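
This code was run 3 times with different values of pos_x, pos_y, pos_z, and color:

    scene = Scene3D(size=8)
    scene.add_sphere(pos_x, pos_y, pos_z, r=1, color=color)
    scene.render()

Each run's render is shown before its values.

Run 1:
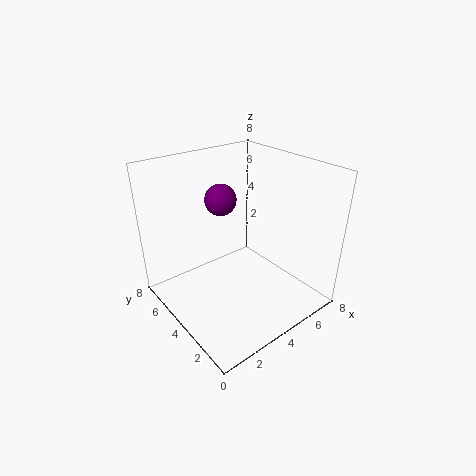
pos_x = 5
pos_y = 7
pos_z = 5
color = 'purple'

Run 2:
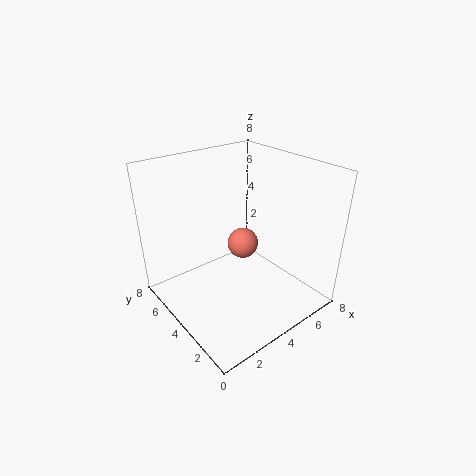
pos_x = 6
pos_y = 6
pos_z = 2
color = 'salmon'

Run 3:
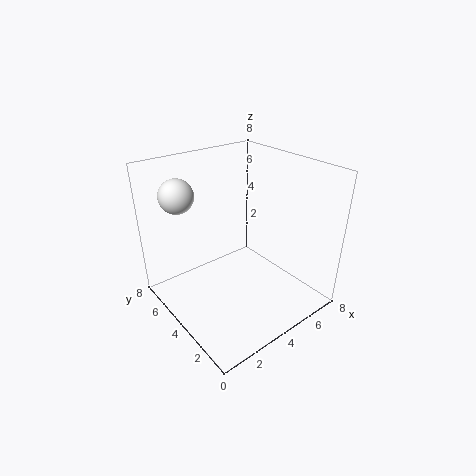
pos_x = 2
pos_y = 7
pos_z = 6
color = 'white'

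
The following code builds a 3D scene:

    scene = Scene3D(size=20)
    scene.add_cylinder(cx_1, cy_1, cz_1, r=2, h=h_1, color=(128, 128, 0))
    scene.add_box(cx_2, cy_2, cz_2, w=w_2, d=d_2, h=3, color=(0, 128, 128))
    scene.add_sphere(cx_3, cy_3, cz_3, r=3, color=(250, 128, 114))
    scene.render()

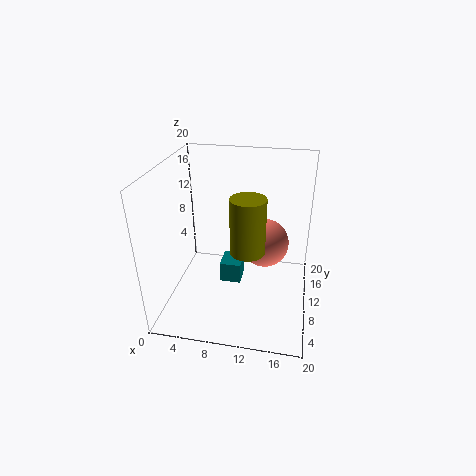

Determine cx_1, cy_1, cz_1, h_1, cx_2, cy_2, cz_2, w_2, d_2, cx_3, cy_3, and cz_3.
cx_1 = 12.5, cy_1 = 3, cz_1 = 12.5, h_1 = 6.5, cx_2 = 7.5, cy_2 = 9, cz_2 = 3, w_2 = 3, d_2 = 3.5, cx_3 = 14, cy_3 = 7, cz_3 = 11.5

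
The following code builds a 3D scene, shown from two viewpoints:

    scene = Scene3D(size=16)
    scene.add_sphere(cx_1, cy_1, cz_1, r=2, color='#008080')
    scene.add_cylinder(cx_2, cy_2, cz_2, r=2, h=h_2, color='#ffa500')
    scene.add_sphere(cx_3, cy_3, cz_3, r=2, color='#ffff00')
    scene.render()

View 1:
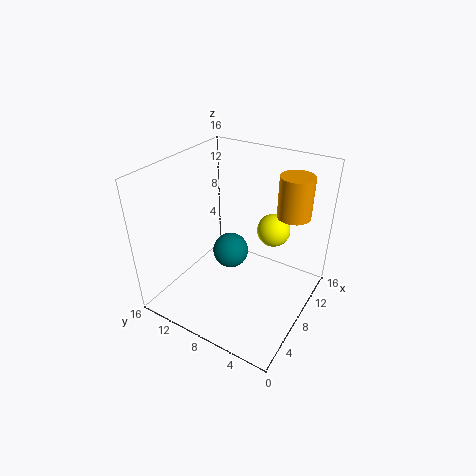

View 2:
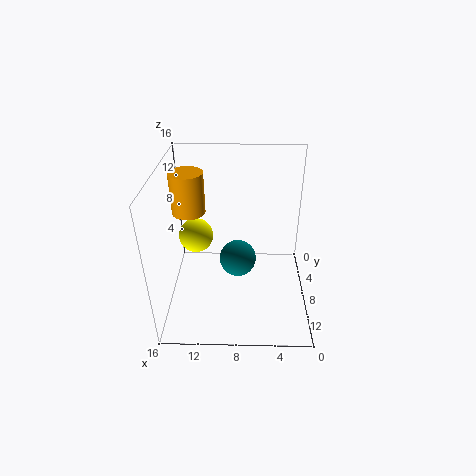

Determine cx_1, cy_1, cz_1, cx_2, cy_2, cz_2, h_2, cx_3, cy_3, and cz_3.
cx_1 = 8; cy_1 = 9; cz_1 = 6; cx_2 = 14; cy_2 = 4; cz_2 = 9; h_2 = 5; cx_3 = 13; cy_3 = 6; cz_3 = 7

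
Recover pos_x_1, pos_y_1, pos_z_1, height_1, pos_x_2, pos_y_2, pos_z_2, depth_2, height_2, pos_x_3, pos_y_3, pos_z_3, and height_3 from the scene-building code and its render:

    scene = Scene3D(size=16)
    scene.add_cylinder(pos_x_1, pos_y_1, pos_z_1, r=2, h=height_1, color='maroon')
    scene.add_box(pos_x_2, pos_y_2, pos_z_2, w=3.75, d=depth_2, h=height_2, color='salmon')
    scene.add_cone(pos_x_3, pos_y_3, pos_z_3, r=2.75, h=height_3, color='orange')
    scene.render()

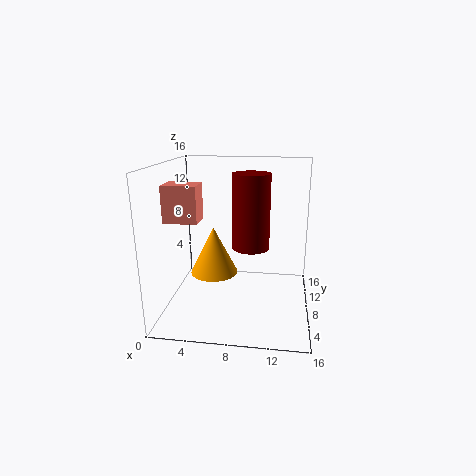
pos_x_1 = 9.5; pos_y_1 = 7.25; pos_z_1 = 7.25; height_1 = 8; pos_x_2 = 0.25; pos_y_2 = 5.75; pos_z_2 = 10; depth_2 = 2.75; height_2 = 4; pos_x_3 = 5; pos_y_3 = 9; pos_z_3 = 3.25; height_3 = 5.5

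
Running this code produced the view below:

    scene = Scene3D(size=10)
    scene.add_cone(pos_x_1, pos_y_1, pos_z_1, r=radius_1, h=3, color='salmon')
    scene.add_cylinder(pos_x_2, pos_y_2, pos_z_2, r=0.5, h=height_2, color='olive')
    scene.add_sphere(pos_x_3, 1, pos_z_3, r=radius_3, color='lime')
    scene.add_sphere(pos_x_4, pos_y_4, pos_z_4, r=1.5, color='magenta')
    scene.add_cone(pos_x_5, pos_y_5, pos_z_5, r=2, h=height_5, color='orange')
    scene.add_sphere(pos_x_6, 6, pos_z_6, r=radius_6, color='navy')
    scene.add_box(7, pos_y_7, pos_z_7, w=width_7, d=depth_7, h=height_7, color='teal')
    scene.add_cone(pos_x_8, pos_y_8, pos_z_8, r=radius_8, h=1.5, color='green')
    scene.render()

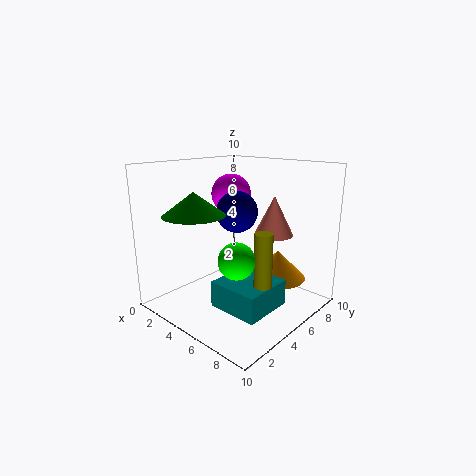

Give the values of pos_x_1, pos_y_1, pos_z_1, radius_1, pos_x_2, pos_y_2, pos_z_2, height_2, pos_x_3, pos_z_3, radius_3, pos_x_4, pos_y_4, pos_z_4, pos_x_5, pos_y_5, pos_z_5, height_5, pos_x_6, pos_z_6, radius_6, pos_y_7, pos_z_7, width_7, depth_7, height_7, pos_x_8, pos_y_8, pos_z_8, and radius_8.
pos_x_1 = 5.5; pos_y_1 = 8.5; pos_z_1 = 4.5; radius_1 = 1.5; pos_x_2 = 9.5; pos_y_2 = 2; pos_z_2 = 4; height_2 = 3; pos_x_3 = 8.5; pos_z_3 = 5.5; radius_3 = 1; pos_x_4 = 2.5; pos_y_4 = 7; pos_z_4 = 7.5; pos_x_5 = 7; pos_y_5 = 7; pos_z_5 = 2; height_5 = 2; pos_x_6 = 4; pos_z_6 = 6.5; radius_6 = 1.5; pos_y_7 = 0.5; pos_z_7 = 2.5; width_7 = 3; depth_7 = 3; height_7 = 1.5; pos_x_8 = 4; pos_y_8 = 2; pos_z_8 = 7; radius_8 = 2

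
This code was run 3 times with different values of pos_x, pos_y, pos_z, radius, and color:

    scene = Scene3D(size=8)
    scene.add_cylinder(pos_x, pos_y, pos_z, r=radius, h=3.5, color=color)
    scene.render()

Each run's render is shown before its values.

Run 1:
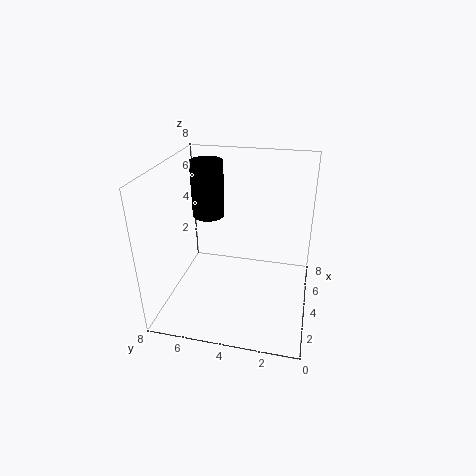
pos_x = 6.5; pos_y = 6.5; pos_z = 4; radius = 1; color = 'black'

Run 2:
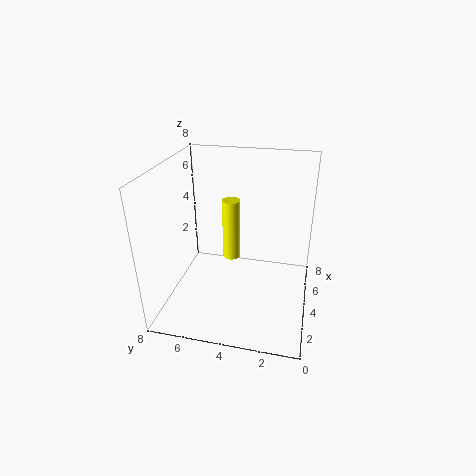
pos_x = 4.5; pos_y = 4.5; pos_z = 2.5; radius = 0.5; color = 'yellow'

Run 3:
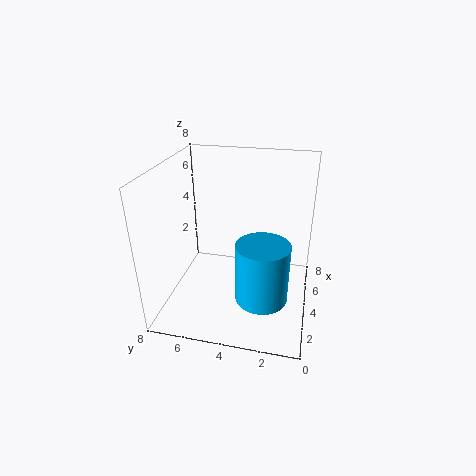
pos_x = 3.5; pos_y = 2.5; pos_z = 0.5; radius = 1.5; color = 'deepskyblue'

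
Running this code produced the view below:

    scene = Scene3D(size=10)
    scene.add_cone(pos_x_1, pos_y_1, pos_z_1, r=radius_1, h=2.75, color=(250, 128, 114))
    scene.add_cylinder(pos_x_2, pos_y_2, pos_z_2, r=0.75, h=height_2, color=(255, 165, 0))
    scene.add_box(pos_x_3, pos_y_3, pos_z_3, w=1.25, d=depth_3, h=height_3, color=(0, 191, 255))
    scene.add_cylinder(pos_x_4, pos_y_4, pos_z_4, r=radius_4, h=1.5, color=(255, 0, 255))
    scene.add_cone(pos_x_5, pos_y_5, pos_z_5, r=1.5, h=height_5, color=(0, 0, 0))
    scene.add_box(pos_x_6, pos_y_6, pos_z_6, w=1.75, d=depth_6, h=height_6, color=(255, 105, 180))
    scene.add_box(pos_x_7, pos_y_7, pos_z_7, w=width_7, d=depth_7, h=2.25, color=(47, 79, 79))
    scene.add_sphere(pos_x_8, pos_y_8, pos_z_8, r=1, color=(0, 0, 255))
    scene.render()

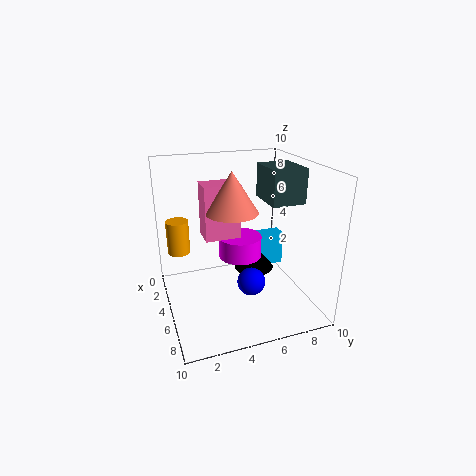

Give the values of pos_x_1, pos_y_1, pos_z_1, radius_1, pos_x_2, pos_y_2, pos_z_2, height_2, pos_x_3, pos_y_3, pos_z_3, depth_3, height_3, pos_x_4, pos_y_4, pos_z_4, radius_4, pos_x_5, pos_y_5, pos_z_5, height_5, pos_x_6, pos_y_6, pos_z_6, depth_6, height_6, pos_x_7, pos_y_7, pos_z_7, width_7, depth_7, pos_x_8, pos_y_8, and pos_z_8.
pos_x_1 = 5.25, pos_y_1 = 4.5, pos_z_1 = 7, radius_1 = 1.75, pos_x_2 = 4.25, pos_y_2 = 1, pos_z_2 = 4.25, height_2 = 2.25, pos_x_3 = 1, pos_y_3 = 7.5, pos_z_3 = 0.75, depth_3 = 2.5, height_3 = 2.75, pos_x_4 = 4.75, pos_y_4 = 5.25, pos_z_4 = 3.5, radius_4 = 1.5, pos_x_5 = 3.75, pos_y_5 = 6.75, pos_z_5 = 1.75, height_5 = 1.75, pos_x_6 = 3.25, pos_y_6 = 2.75, pos_z_6 = 5, depth_6 = 2.5, height_6 = 3.75, pos_x_7 = 4.5, pos_y_7 = 6.5, pos_z_7 = 7.75, width_7 = 2.75, depth_7 = 2.25, pos_x_8 = 5.75, pos_y_8 = 5.75, pos_z_8 = 1.75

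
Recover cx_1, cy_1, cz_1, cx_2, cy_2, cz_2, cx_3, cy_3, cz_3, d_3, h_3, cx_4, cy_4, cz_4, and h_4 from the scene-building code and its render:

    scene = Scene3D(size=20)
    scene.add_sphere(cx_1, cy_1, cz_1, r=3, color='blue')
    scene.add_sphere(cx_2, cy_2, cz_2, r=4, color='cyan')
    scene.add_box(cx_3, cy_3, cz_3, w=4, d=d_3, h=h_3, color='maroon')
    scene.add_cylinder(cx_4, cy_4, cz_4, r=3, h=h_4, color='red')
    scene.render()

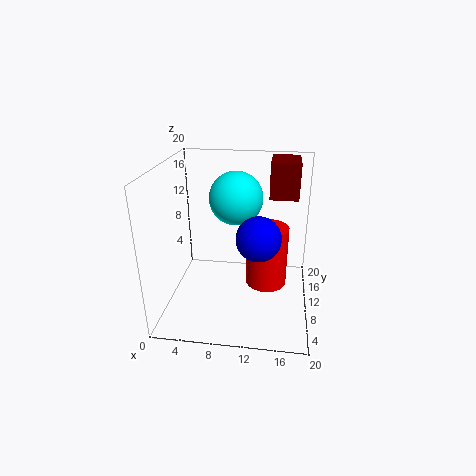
cx_1 = 13
cy_1 = 8
cz_1 = 11
cx_2 = 9
cy_2 = 15
cz_2 = 14
cx_3 = 14
cy_3 = 12
cz_3 = 15
d_3 = 6
h_3 = 5
cx_4 = 14
cy_4 = 12
cz_4 = 2
h_4 = 9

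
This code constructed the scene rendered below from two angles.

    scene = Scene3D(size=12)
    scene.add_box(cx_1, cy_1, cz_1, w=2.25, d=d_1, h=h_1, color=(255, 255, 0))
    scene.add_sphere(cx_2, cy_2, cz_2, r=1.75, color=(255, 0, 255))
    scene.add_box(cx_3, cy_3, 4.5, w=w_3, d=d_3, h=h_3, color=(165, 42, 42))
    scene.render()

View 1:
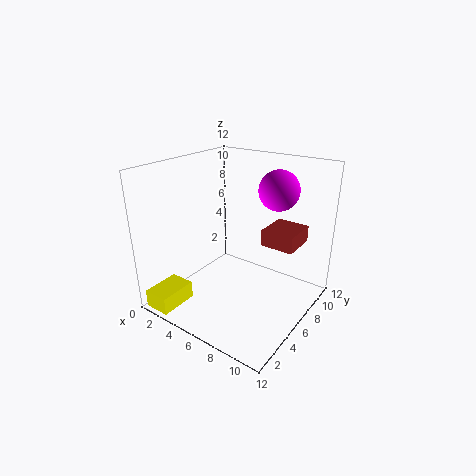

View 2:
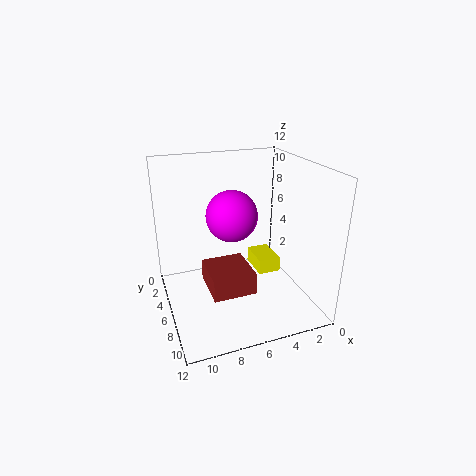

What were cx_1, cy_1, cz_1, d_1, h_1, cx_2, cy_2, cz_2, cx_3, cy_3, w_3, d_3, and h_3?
cx_1 = 0.5; cy_1 = 0.25; cz_1 = 0.25; d_1 = 3.25; h_1 = 1.5; cx_2 = 7.75; cy_2 = 9.5; cz_2 = 9.5; cx_3 = 6.75; cy_3 = 8.5; w_3 = 3; d_3 = 3.25; h_3 = 1.5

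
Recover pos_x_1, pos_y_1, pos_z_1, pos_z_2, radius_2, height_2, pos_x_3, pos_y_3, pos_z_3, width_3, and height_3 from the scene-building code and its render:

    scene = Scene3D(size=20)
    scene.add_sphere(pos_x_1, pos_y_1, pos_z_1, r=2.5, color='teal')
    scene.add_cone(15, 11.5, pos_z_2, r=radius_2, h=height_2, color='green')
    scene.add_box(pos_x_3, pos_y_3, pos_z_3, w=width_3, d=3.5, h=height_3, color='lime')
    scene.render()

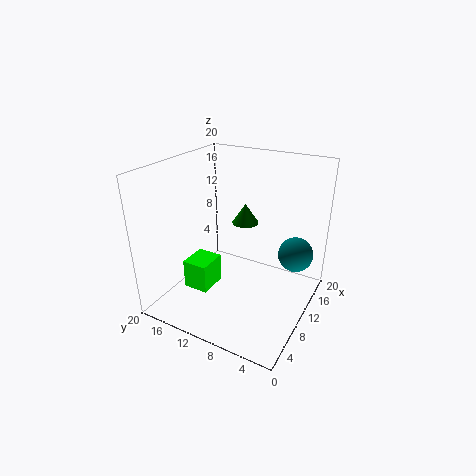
pos_x_1 = 14.5
pos_y_1 = 3
pos_z_1 = 7
pos_z_2 = 10
radius_2 = 2
height_2 = 3
pos_x_3 = 4.5
pos_y_3 = 12
pos_z_3 = 3.5
width_3 = 4
height_3 = 4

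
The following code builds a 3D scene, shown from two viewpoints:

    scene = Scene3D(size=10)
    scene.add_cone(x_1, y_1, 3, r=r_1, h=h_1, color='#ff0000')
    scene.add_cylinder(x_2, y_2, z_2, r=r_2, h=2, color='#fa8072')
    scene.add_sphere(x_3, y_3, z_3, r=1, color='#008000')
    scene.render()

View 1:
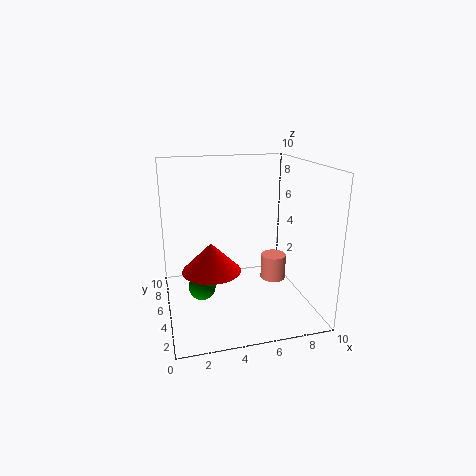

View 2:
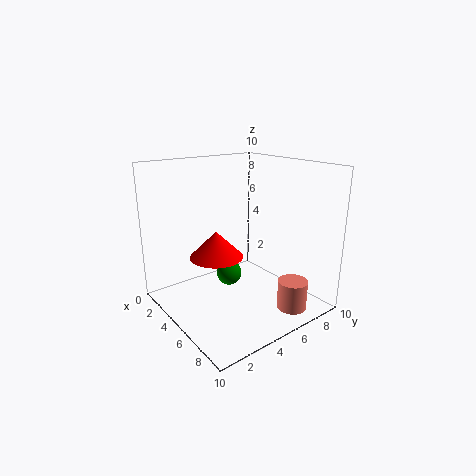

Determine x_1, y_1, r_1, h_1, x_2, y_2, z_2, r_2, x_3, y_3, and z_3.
x_1 = 3
y_1 = 4.5
r_1 = 2
h_1 = 2
x_2 = 8.5
y_2 = 7
z_2 = 0.5
r_2 = 1
x_3 = 2.5
y_3 = 6
z_3 = 1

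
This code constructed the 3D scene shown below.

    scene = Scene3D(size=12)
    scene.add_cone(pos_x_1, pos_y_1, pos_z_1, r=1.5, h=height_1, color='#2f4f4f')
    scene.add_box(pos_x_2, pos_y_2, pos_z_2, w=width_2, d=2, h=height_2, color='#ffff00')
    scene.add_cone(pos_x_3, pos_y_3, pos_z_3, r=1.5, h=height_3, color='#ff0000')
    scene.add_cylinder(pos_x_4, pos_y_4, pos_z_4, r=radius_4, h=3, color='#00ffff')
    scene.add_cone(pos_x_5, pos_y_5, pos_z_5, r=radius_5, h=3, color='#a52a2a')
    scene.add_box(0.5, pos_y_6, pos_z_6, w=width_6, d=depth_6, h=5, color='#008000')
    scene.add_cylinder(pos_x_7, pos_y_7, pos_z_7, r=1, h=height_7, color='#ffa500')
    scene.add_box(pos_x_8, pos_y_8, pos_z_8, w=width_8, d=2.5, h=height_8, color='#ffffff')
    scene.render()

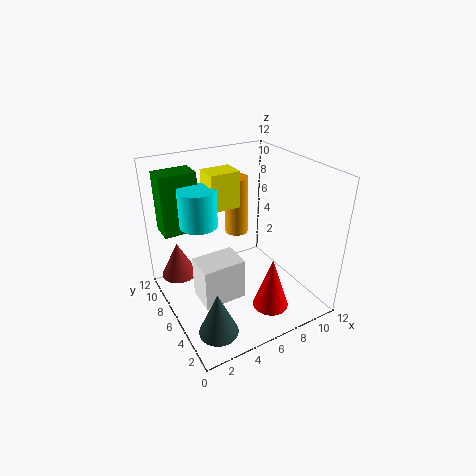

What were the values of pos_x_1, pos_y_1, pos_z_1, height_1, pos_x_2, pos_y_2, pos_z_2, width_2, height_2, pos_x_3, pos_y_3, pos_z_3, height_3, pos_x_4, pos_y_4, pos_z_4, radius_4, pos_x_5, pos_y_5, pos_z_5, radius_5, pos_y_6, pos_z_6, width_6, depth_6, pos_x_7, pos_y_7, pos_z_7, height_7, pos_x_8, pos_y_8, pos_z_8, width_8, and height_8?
pos_x_1 = 2; pos_y_1 = 2; pos_z_1 = 1; height_1 = 3.5; pos_x_2 = 4; pos_y_2 = 6.5; pos_z_2 = 8.5; width_2 = 2.5; height_2 = 3; pos_x_3 = 7.5; pos_y_3 = 3; pos_z_3 = 0.5; height_3 = 4.5; pos_x_4 = 3; pos_y_4 = 7; pos_z_4 = 7.5; radius_4 = 1.5; pos_x_5 = 1.5; pos_y_5 = 8.5; pos_z_5 = 2.5; radius_5 = 1.5; pos_y_6 = 8; pos_z_6 = 6.5; width_6 = 3; depth_6 = 2; pos_x_7 = 7; pos_y_7 = 8; pos_z_7 = 5.5; height_7 = 5; pos_x_8 = 2; pos_y_8 = 4; pos_z_8 = 1.5; width_8 = 3.5; height_8 = 3.5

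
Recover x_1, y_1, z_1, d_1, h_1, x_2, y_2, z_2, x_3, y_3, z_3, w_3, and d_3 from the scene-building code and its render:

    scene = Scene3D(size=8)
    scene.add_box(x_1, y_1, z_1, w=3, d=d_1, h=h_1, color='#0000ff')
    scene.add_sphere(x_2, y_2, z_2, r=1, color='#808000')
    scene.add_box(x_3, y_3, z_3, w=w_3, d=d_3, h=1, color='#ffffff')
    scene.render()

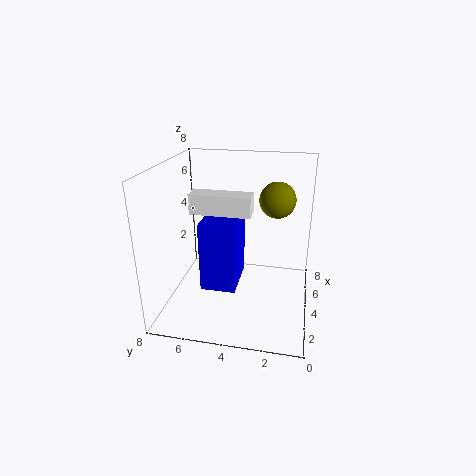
x_1 = 3
y_1 = 4
z_1 = 1
d_1 = 2
h_1 = 4
x_2 = 5
y_2 = 2
z_2 = 6
x_3 = 2
y_3 = 3
z_3 = 6
w_3 = 1
d_3 = 3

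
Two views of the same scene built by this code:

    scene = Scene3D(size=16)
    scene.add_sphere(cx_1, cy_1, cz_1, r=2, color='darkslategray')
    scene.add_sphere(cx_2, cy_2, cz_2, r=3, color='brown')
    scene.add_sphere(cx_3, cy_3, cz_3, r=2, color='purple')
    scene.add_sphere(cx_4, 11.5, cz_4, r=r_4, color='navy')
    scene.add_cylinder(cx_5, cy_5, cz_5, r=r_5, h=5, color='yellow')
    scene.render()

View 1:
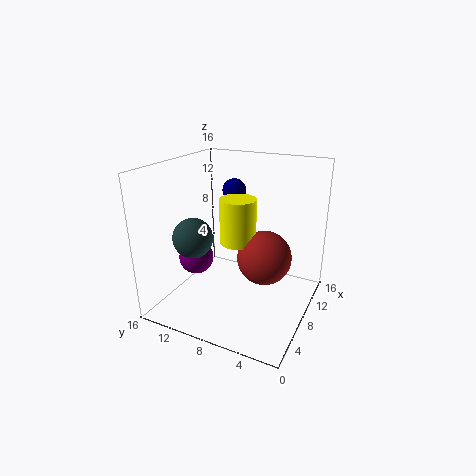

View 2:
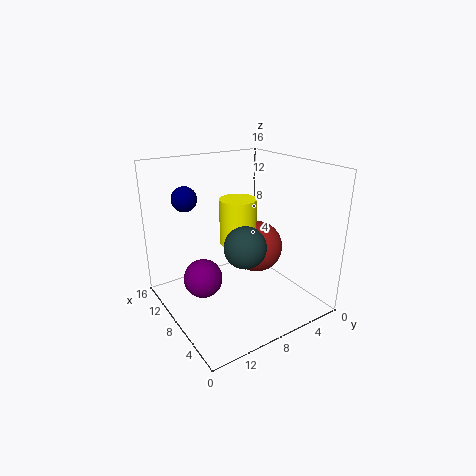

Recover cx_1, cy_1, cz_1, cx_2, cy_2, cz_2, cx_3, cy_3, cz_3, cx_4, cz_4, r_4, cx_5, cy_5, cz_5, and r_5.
cx_1 = 3
cy_1 = 10.5
cz_1 = 9.5
cx_2 = 8.5
cy_2 = 5
cz_2 = 6
cx_3 = 7
cy_3 = 13
cz_3 = 5
cx_4 = 14
cz_4 = 11.5
r_4 = 1.5
cx_5 = 8
cy_5 = 8
cz_5 = 7.5
r_5 = 2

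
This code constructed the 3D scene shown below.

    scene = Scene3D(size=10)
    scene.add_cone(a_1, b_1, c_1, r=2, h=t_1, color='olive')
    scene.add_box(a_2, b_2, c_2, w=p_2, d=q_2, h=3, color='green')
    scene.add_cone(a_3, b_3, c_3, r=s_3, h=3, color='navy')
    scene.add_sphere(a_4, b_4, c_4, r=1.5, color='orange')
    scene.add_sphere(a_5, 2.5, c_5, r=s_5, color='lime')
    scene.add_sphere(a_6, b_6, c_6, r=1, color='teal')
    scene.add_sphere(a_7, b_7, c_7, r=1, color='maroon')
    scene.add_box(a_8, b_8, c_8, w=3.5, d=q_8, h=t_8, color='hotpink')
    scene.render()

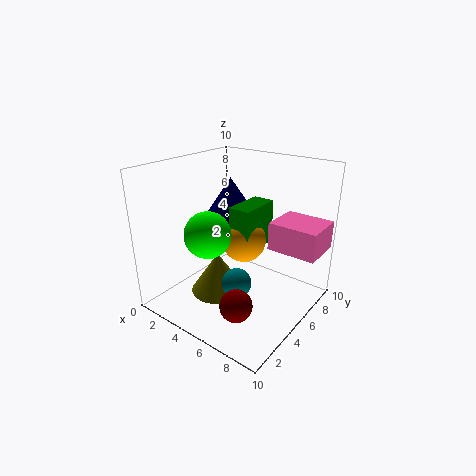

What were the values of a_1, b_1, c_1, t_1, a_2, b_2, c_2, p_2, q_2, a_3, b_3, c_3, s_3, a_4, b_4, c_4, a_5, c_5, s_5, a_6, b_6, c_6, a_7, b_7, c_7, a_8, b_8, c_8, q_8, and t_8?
a_1 = 3.5
b_1 = 4.5
c_1 = 0.5
t_1 = 3
a_2 = 5
b_2 = 4
c_2 = 4.5
p_2 = 1.5
q_2 = 3
a_3 = 4
b_3 = 5.5
c_3 = 6
s_3 = 2
a_4 = 5.5
b_4 = 5
c_4 = 5
a_5 = 4.5
c_5 = 6
s_5 = 1.5
a_6 = 6
b_6 = 3.5
c_6 = 2.5
a_7 = 7.5
b_7 = 1.5
c_7 = 2.5
a_8 = 6.5
b_8 = 6.5
c_8 = 4
q_8 = 3
t_8 = 2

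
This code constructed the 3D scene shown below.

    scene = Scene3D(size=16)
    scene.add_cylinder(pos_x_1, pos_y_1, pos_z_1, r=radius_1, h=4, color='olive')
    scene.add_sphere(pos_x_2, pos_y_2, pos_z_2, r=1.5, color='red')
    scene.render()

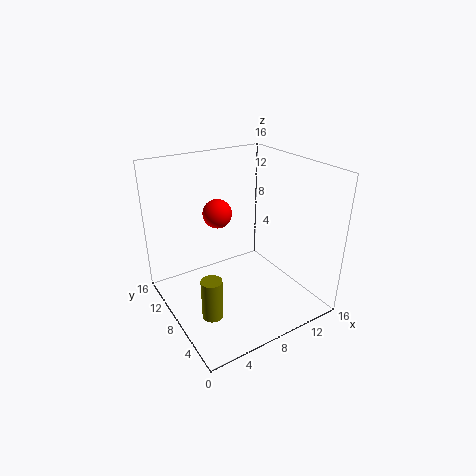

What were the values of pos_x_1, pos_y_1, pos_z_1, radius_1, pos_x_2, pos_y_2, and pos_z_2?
pos_x_1 = 2, pos_y_1 = 3, pos_z_1 = 3.5, radius_1 = 1, pos_x_2 = 5.5, pos_y_2 = 8, pos_z_2 = 11.5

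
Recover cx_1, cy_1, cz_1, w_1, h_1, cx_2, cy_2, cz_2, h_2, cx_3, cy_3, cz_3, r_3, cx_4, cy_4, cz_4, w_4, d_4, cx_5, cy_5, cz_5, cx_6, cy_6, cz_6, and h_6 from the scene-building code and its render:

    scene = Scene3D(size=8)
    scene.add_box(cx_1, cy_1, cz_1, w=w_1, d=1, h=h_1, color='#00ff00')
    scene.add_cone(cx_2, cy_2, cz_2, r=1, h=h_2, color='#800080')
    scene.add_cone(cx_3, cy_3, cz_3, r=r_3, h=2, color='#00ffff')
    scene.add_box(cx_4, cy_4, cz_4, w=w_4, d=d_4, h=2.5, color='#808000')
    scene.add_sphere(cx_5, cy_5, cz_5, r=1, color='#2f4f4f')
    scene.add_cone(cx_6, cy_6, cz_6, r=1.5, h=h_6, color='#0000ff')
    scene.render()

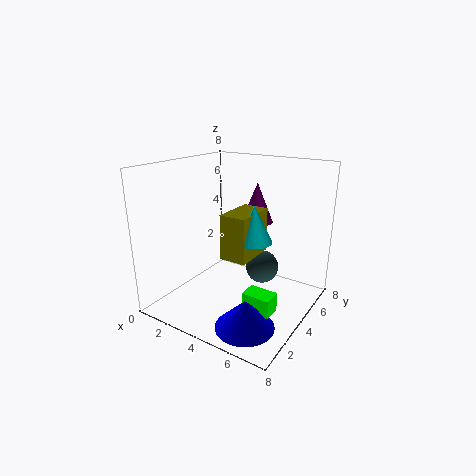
cx_1 = 5.5, cy_1 = 2, cz_1 = 1, w_1 = 1.5, h_1 = 1, cx_2 = 3.5, cy_2 = 7, cz_2 = 4, h_2 = 2.5, cx_3 = 5, cy_3 = 4, cz_3 = 4, r_3 = 1, cx_4 = 3.5, cy_4 = 3, cz_4 = 3, w_4 = 1.5, d_4 = 2.5, cx_5 = 4.5, cy_5 = 6, cz_5 = 1.5, cx_6 = 6, cy_6 = 1.5, cz_6 = 0.5, h_6 = 1.5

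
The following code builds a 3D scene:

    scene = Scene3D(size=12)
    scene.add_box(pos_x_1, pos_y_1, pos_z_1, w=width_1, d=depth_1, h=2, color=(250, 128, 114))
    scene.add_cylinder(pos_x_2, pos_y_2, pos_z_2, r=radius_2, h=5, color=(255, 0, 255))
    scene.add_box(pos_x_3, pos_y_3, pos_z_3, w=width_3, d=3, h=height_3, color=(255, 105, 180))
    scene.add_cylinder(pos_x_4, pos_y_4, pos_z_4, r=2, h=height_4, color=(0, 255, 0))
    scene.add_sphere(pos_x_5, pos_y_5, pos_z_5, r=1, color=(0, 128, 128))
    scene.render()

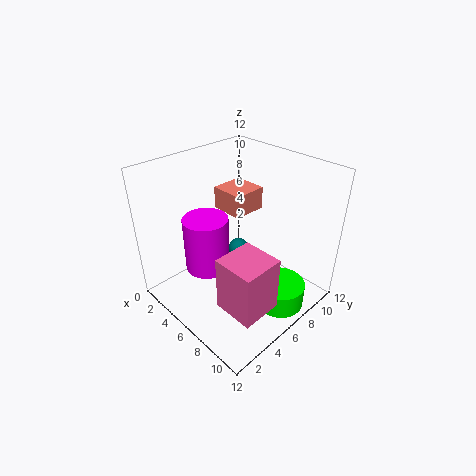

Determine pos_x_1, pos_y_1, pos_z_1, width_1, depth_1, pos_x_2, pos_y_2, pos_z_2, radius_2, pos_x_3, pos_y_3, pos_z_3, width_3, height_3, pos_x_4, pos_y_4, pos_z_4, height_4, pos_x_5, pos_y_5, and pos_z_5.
pos_x_1 = 2, pos_y_1 = 7, pos_z_1 = 7, width_1 = 3, depth_1 = 3, pos_x_2 = 3, pos_y_2 = 5, pos_z_2 = 2, radius_2 = 2, pos_x_3 = 9, pos_y_3 = 1, pos_z_3 = 4, width_3 = 3, height_3 = 4, pos_x_4 = 10, pos_y_4 = 7, pos_z_4 = 1, height_4 = 2, pos_x_5 = 3, pos_y_5 = 9, pos_z_5 = 2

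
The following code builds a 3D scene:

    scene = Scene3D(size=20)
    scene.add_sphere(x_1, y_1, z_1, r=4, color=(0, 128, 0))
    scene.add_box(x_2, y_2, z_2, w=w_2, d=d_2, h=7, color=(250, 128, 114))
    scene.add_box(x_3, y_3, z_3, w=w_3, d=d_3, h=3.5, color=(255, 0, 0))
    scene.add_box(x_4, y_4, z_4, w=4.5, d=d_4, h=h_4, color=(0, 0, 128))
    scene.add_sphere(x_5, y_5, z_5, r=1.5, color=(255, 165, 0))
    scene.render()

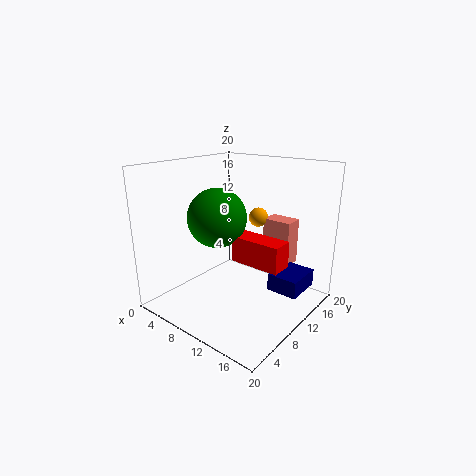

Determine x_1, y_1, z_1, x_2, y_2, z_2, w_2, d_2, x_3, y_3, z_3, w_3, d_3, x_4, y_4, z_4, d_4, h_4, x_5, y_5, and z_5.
x_1 = 8, y_1 = 8, z_1 = 13, x_2 = 9.5, y_2 = 17, z_2 = 4, w_2 = 4.5, d_2 = 3, x_3 = 10.5, y_3 = 8, z_3 = 7.5, w_3 = 7, d_3 = 3, x_4 = 13.5, y_4 = 12.5, z_4 = 2, d_4 = 5.5, h_4 = 2.5, x_5 = 8.5, y_5 = 17, z_5 = 11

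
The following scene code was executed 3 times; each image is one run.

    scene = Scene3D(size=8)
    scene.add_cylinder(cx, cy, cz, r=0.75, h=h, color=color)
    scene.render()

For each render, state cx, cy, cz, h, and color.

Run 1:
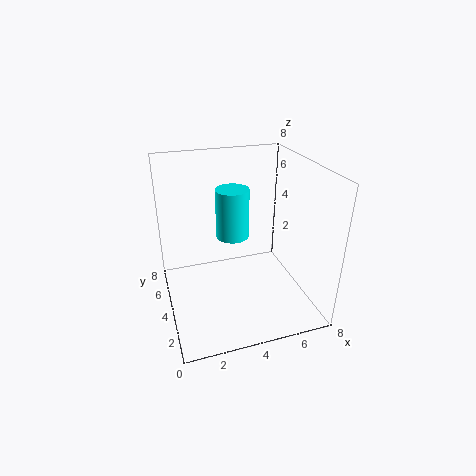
cx = 3
cy = 1.75
cz = 5.5
h = 2.25
color = 'cyan'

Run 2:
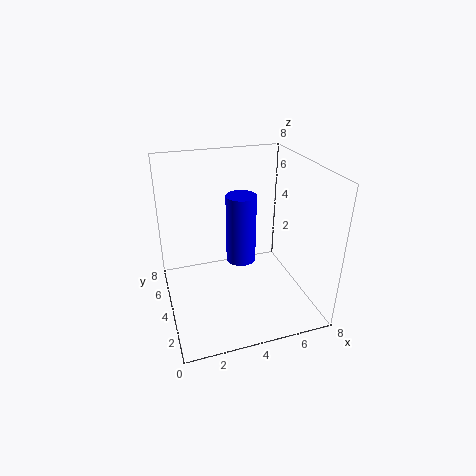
cx = 3.75
cy = 2.75
cz = 3.5
h = 3.5
color = 'blue'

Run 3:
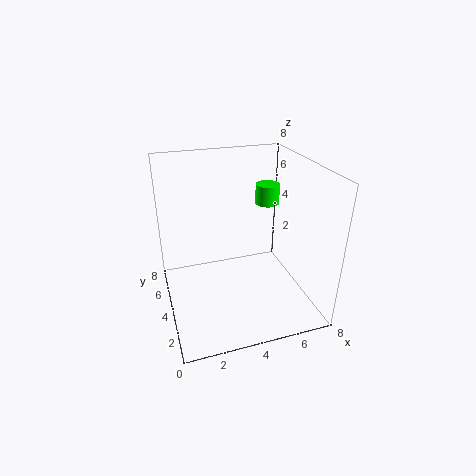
cx = 6.75
cy = 6.5
cz = 4.75
h = 1.25
color = 'lime'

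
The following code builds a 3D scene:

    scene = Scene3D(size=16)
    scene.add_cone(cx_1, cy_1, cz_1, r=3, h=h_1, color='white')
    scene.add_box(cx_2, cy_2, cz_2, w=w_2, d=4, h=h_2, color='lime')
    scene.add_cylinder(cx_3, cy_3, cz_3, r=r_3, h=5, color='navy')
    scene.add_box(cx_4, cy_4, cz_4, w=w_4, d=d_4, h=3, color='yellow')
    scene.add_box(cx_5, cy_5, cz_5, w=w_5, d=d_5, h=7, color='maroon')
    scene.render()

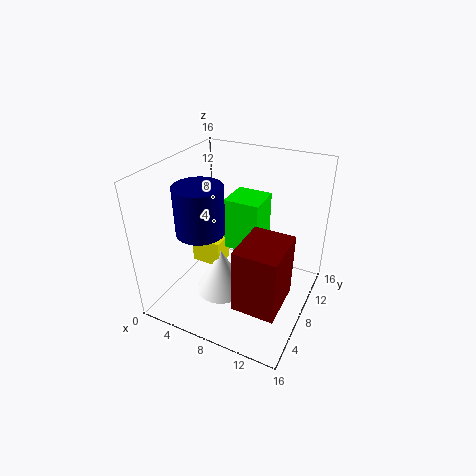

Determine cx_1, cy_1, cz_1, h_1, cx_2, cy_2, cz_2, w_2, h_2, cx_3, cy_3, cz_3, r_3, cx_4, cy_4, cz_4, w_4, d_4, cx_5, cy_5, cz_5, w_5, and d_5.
cx_1 = 6
cy_1 = 7.5
cz_1 = 0.5
h_1 = 5.5
cx_2 = 6
cy_2 = 8.5
cz_2 = 6
w_2 = 4
h_2 = 6
cx_3 = 5.5
cy_3 = 4.5
cz_3 = 10
r_3 = 2.5
cx_4 = 2.5
cy_4 = 7
cz_4 = 4
w_4 = 3.5
d_4 = 2.5
cx_5 = 10
cy_5 = 2.5
cz_5 = 3
w_5 = 4.5
d_5 = 5.5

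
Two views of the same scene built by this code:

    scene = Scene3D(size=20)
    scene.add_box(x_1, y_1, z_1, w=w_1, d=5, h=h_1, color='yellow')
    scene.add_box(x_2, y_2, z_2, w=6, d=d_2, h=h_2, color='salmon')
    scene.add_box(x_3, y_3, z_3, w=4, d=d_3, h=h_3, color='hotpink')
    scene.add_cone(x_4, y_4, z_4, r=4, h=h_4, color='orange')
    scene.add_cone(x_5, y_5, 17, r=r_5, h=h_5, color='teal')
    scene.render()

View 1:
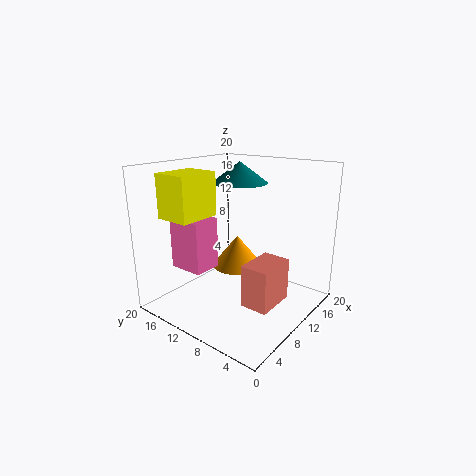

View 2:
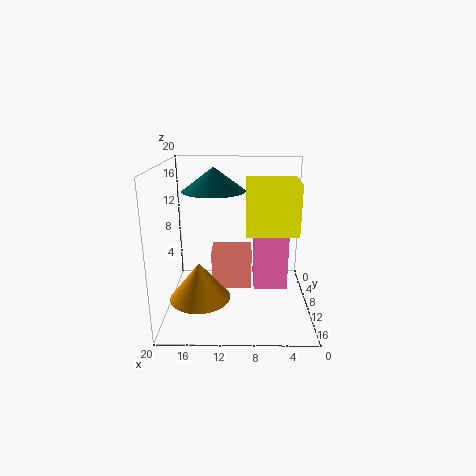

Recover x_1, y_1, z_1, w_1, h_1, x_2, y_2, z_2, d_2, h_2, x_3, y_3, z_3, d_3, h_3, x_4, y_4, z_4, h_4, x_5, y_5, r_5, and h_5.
x_1 = 3
y_1 = 13
z_1 = 13
w_1 = 6
h_1 = 6
x_2 = 8
y_2 = 4
z_2 = 1
d_2 = 4
h_2 = 6
x_3 = 4
y_3 = 12
z_3 = 6
d_3 = 5
h_3 = 7
x_4 = 15
y_4 = 14
z_4 = 3
h_4 = 5
x_5 = 13
y_5 = 12
r_5 = 4
h_5 = 3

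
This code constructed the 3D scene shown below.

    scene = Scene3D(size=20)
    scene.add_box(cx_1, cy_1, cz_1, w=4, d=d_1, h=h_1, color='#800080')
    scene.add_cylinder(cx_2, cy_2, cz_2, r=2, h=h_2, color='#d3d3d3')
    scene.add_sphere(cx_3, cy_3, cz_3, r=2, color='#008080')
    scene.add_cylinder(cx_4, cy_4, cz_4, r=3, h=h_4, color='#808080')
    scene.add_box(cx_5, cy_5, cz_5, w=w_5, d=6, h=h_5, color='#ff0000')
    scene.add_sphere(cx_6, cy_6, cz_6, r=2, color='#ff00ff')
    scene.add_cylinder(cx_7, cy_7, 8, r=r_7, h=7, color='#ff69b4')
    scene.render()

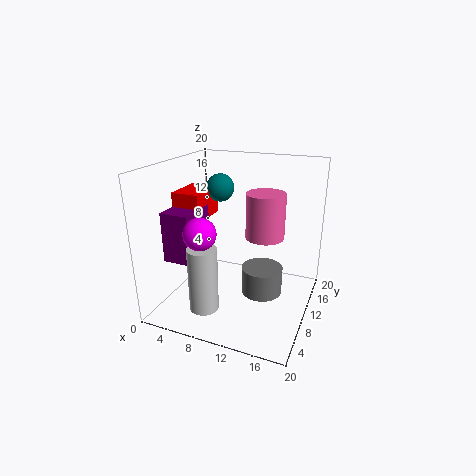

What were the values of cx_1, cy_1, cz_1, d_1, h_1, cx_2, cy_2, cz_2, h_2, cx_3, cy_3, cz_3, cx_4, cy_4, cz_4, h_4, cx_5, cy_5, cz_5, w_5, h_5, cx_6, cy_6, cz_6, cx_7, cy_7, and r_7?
cx_1 = 1, cy_1 = 5, cz_1 = 7, d_1 = 6, h_1 = 7, cx_2 = 7, cy_2 = 5, cz_2 = 1, h_2 = 9, cx_3 = 6, cy_3 = 13, cz_3 = 16, cx_4 = 13, cy_4 = 12, cz_4 = 1, h_4 = 4, cx_5 = 1, cy_5 = 8, cz_5 = 12, w_5 = 4, h_5 = 4, cx_6 = 8, cy_6 = 3, cz_6 = 13, cx_7 = 12, cy_7 = 16, r_7 = 3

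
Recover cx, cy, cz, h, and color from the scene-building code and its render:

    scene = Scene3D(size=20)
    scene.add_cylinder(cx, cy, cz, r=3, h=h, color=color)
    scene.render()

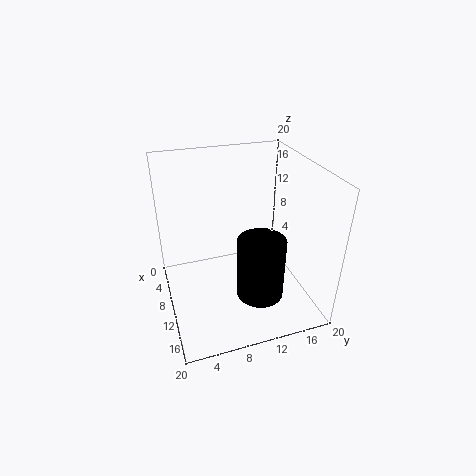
cx = 16; cy = 11; cz = 5; h = 8; color = 'black'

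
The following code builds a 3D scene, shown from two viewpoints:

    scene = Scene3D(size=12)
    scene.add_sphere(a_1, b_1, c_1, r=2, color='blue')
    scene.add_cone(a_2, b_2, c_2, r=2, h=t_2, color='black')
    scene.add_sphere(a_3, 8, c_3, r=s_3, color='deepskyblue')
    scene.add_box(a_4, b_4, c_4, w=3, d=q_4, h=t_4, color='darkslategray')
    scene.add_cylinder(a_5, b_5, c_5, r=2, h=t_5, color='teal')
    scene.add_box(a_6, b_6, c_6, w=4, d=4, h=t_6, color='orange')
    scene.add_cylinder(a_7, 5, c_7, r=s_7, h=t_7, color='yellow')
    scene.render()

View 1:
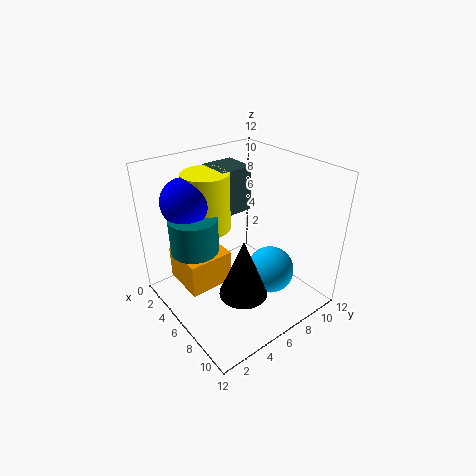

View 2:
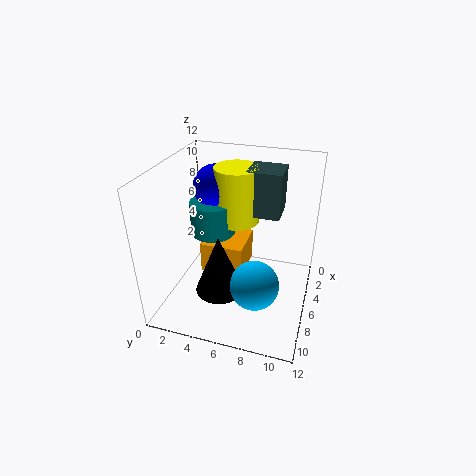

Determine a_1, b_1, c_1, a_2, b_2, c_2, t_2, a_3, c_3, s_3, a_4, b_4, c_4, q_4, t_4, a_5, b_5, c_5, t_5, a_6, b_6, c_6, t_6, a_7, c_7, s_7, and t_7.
a_1 = 3
b_1 = 3
c_1 = 9
a_2 = 8
b_2 = 5
c_2 = 2
t_2 = 5
a_3 = 8
c_3 = 3
s_3 = 2
a_4 = 1
b_4 = 6
c_4 = 7
q_4 = 3
t_4 = 4
a_5 = 4
b_5 = 3
c_5 = 5
t_5 = 3
a_6 = 1
b_6 = 2
c_6 = 1
t_6 = 3
a_7 = 3
c_7 = 6
s_7 = 2
t_7 = 5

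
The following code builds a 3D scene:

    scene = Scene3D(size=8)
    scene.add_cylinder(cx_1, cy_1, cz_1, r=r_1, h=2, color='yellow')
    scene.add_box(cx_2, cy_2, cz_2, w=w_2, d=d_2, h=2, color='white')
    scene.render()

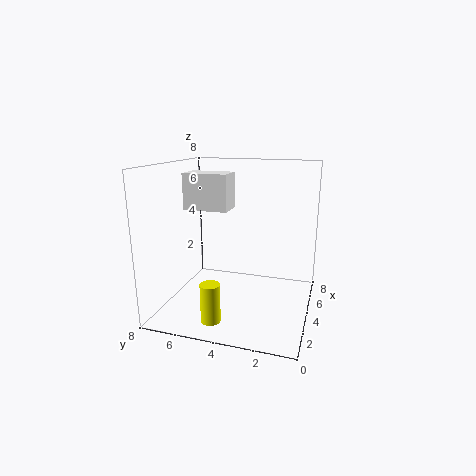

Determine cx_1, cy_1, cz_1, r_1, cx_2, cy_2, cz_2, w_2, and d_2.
cx_1 = 1, cy_1 = 4.5, cz_1 = 0.5, r_1 = 0.5, cx_2 = 3.5, cy_2 = 4.5, cz_2 = 5.5, w_2 = 1.5, d_2 = 2.5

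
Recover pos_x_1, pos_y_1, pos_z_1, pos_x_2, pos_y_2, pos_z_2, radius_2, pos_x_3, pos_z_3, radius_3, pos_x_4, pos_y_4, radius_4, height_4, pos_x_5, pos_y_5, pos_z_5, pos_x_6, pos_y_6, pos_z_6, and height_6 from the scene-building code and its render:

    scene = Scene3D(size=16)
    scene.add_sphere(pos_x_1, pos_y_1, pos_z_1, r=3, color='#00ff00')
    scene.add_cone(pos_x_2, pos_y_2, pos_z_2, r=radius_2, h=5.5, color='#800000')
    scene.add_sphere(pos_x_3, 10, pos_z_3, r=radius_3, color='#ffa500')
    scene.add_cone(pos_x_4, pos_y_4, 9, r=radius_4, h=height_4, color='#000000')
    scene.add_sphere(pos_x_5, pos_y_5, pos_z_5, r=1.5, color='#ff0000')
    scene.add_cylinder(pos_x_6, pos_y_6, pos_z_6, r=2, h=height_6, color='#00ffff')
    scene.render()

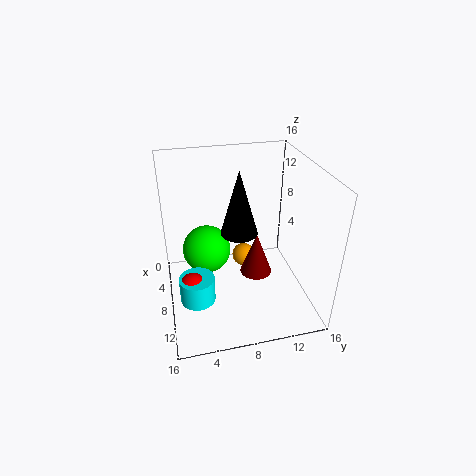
pos_x_1 = 3.5; pos_y_1 = 5; pos_z_1 = 4; pos_x_2 = 5.5; pos_y_2 = 11; pos_z_2 = 1; radius_2 = 2; pos_x_3 = 3; pos_z_3 = 2; radius_3 = 1.5; pos_x_4 = 8.5; pos_y_4 = 8; radius_4 = 2; height_4 = 7; pos_x_5 = 9; pos_y_5 = 2.5; pos_z_5 = 3; pos_x_6 = 9; pos_y_6 = 3; pos_z_6 = 1; height_6 = 3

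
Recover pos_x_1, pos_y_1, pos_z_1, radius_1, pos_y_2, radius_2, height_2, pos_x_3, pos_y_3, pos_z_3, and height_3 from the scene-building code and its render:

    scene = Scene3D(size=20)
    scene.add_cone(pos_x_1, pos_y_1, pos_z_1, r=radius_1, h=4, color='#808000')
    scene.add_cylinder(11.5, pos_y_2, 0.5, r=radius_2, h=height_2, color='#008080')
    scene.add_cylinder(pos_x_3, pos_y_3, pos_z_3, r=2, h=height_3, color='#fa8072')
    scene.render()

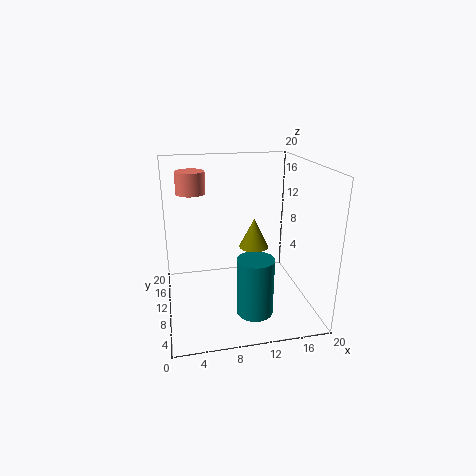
pos_x_1 = 12, pos_y_1 = 9, pos_z_1 = 9, radius_1 = 2, pos_y_2 = 6, radius_2 = 2.5, height_2 = 8, pos_x_3 = 4, pos_y_3 = 12.5, pos_z_3 = 16, height_3 = 3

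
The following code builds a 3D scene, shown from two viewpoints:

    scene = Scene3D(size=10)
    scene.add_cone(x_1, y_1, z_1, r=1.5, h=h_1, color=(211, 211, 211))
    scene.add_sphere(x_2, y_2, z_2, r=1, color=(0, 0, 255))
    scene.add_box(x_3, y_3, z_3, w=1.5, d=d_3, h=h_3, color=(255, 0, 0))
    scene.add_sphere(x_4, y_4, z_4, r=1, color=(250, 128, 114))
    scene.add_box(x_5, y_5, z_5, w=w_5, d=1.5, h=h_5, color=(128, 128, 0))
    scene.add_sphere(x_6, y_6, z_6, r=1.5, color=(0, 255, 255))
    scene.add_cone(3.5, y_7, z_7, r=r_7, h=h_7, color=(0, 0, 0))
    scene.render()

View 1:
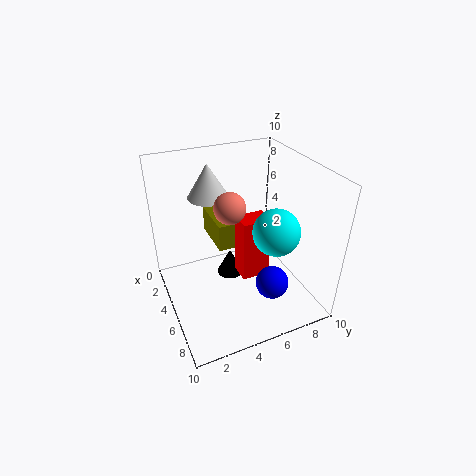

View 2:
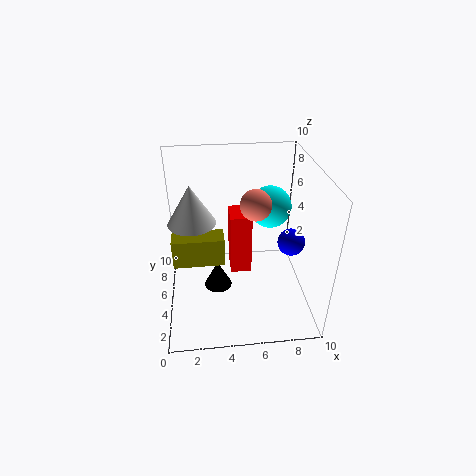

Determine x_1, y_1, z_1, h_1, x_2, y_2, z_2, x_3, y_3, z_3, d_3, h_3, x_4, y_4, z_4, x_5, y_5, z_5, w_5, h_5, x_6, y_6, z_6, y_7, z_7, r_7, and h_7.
x_1 = 2, y_1 = 4, z_1 = 7, h_1 = 2.5, x_2 = 9, y_2 = 5.5, z_2 = 4, x_3 = 4.5, y_3 = 5, z_3 = 2, d_3 = 2, h_3 = 4.5, x_4 = 6, y_4 = 4, z_4 = 8, x_5 = 0.5, y_5 = 4, z_5 = 3.5, w_5 = 3.5, h_5 = 2, x_6 = 7.5, y_6 = 6.5, z_6 = 6.5, y_7 = 5, z_7 = 1, r_7 = 1, h_7 = 2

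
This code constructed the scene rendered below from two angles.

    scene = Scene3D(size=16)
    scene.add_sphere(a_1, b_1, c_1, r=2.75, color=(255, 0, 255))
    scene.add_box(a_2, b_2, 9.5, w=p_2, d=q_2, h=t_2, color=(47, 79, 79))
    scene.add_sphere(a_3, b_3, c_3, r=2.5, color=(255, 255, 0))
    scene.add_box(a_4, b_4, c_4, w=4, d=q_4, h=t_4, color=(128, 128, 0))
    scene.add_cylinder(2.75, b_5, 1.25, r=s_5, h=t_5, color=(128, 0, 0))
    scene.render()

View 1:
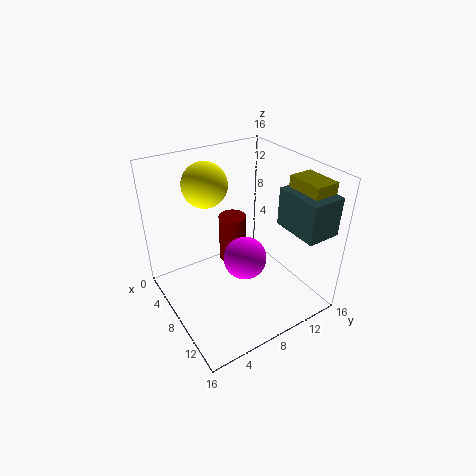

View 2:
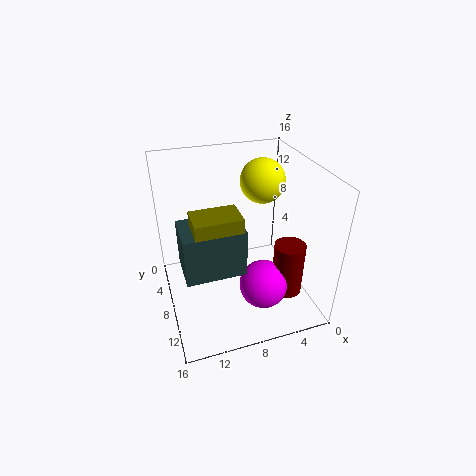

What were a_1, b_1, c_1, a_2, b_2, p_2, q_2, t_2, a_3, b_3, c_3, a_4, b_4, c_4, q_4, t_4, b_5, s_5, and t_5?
a_1 = 5.75, b_1 = 10.5, c_1 = 2.75, a_2 = 9.75, b_2 = 12, p_2 = 5.25, q_2 = 3.75, t_2 = 4.25, a_3 = 4.5, b_3 = 6, c_3 = 13.5, a_4 = 10, b_4 = 13, c_4 = 12.75, q_4 = 2.75, t_4 = 2.25, b_5 = 10.5, s_5 = 1.75, t_5 = 6.25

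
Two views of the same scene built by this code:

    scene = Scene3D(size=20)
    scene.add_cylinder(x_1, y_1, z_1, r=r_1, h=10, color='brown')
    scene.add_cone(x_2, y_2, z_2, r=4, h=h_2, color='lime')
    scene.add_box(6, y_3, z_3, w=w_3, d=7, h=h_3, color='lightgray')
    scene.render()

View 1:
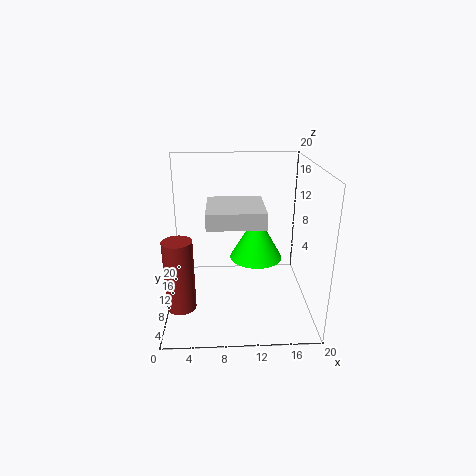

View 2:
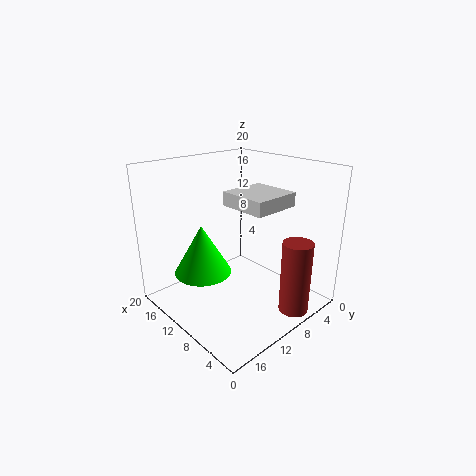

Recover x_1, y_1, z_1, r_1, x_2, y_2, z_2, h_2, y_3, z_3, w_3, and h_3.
x_1 = 2
y_1 = 7
z_1 = 1
r_1 = 2
x_2 = 13
y_2 = 14
z_2 = 5
h_2 = 7
y_3 = 3
z_3 = 14
w_3 = 7
h_3 = 2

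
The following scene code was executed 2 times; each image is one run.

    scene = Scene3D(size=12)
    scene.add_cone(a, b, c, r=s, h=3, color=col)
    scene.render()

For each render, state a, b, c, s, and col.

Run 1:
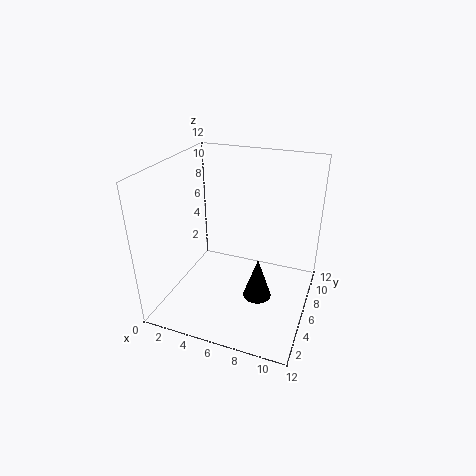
a = 9, b = 2, c = 4, s = 1, col = 'black'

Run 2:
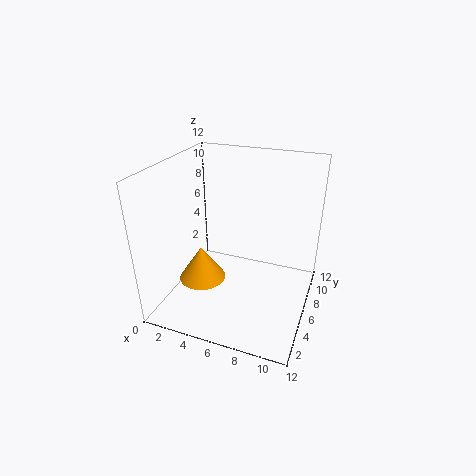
a = 3, b = 5, c = 2, s = 2, col = 'orange'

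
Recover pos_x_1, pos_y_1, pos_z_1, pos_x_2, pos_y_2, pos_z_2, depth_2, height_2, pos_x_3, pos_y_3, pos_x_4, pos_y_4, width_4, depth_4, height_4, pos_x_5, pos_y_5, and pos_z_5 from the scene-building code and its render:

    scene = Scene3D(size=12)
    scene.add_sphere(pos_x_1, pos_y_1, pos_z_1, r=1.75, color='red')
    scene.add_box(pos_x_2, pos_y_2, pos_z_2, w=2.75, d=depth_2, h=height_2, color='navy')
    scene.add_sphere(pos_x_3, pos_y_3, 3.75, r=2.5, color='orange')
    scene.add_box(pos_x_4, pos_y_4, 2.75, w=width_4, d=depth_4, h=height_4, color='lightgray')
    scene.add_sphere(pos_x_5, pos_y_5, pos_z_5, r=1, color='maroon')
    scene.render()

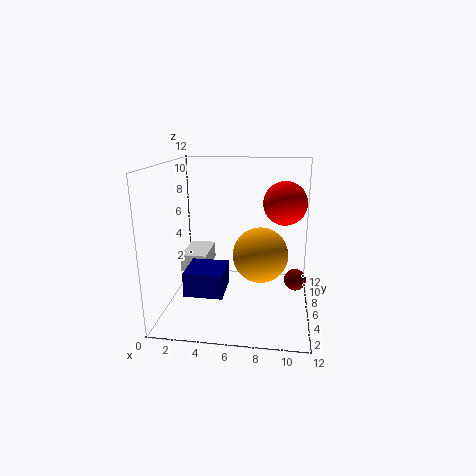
pos_x_1 = 9.75, pos_y_1 = 6.25, pos_z_1 = 9, pos_x_2 = 3, pos_y_2 = 0.25, pos_z_2 = 3.5, depth_2 = 2.75, height_2 = 1.75, pos_x_3 = 7.75, pos_y_3 = 8, pos_x_4 = 1, pos_y_4 = 5.75, width_4 = 2.25, depth_4 = 3.75, height_4 = 1.5, pos_x_5 = 11, pos_y_5 = 8.5, pos_z_5 = 1.25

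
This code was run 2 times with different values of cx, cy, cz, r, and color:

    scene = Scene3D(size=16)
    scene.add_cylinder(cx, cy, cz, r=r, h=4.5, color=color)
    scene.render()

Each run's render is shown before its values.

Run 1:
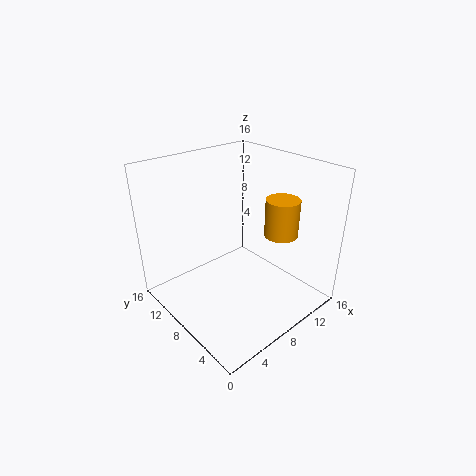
cx = 13.5
cy = 6.5
cz = 7
r = 2
color = 'orange'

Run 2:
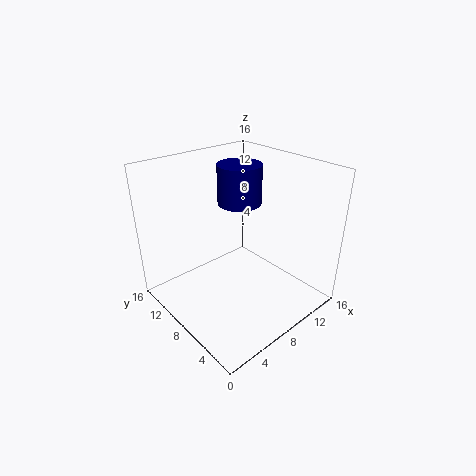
cx = 10
cy = 10
cz = 11
r = 2.5
color = 'navy'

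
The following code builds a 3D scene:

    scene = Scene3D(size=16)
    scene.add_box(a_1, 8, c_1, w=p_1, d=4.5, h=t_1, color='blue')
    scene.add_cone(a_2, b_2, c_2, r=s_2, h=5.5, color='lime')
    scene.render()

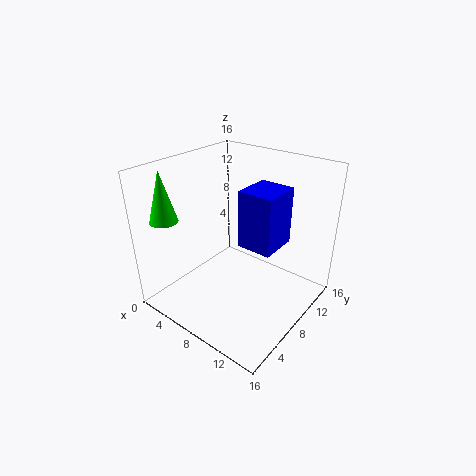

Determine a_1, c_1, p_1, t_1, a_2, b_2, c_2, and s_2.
a_1 = 8
c_1 = 7
p_1 = 4
t_1 = 6.5
a_2 = 2.5
b_2 = 2.5
c_2 = 10.5
s_2 = 1.5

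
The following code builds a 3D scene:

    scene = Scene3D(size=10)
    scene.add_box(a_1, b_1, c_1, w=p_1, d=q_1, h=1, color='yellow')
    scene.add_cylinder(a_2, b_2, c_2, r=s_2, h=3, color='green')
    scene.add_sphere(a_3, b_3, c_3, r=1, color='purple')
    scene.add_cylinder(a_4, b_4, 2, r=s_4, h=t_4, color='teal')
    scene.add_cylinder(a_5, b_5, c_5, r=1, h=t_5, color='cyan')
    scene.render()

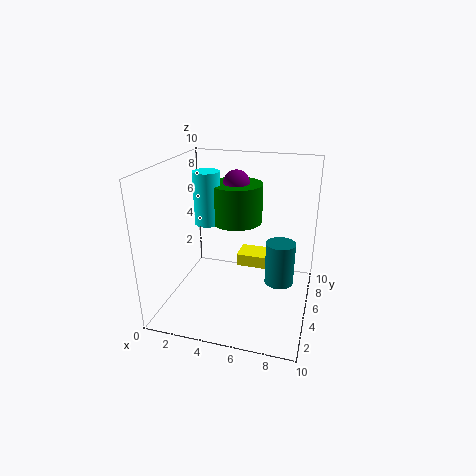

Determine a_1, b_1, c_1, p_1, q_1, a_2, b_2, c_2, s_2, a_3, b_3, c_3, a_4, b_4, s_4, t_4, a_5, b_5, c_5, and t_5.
a_1 = 4, b_1 = 8, c_1 = 1, p_1 = 3, q_1 = 2, a_2 = 4, b_2 = 8, c_2 = 5, s_2 = 2, a_3 = 4, b_3 = 8, c_3 = 8, a_4 = 8, b_4 = 5, s_4 = 1, t_4 = 3, a_5 = 2, b_5 = 7, c_5 = 5, t_5 = 4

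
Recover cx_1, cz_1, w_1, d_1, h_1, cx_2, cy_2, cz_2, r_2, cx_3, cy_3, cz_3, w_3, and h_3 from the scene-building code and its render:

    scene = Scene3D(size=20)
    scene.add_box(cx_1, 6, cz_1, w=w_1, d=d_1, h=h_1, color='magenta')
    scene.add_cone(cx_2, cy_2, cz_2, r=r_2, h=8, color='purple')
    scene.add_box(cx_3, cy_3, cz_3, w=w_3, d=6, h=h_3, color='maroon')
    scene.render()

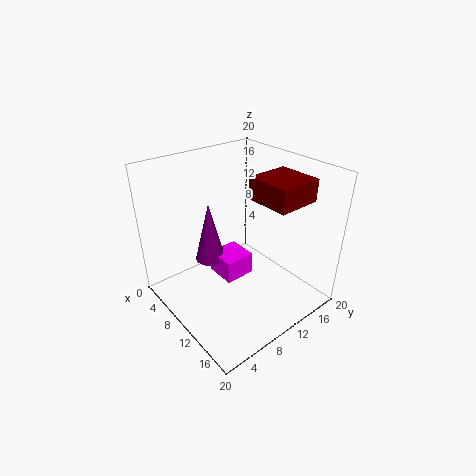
cx_1 = 9
cz_1 = 6
w_1 = 4
d_1 = 4
h_1 = 3
cx_2 = 9
cy_2 = 6
cz_2 = 8
r_2 = 2
cx_3 = 11
cy_3 = 11
cz_3 = 16
w_3 = 6
h_3 = 3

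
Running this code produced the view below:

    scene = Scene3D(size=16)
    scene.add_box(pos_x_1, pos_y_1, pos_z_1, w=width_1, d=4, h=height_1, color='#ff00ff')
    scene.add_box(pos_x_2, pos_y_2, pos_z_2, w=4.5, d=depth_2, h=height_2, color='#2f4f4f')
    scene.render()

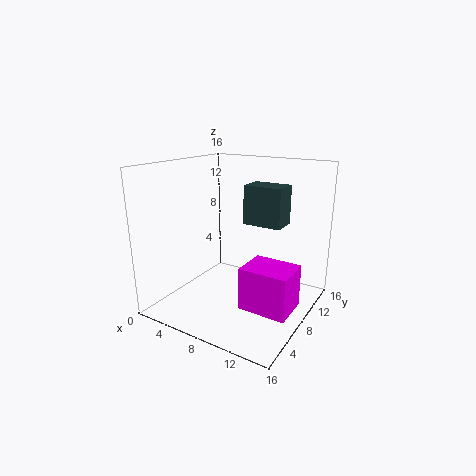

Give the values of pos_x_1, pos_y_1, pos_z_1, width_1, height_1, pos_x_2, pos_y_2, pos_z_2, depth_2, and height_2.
pos_x_1 = 10.5, pos_y_1 = 4, pos_z_1 = 2, width_1 = 5, height_1 = 4.5, pos_x_2 = 7.5, pos_y_2 = 10, pos_z_2 = 9, depth_2 = 3, height_2 = 4.5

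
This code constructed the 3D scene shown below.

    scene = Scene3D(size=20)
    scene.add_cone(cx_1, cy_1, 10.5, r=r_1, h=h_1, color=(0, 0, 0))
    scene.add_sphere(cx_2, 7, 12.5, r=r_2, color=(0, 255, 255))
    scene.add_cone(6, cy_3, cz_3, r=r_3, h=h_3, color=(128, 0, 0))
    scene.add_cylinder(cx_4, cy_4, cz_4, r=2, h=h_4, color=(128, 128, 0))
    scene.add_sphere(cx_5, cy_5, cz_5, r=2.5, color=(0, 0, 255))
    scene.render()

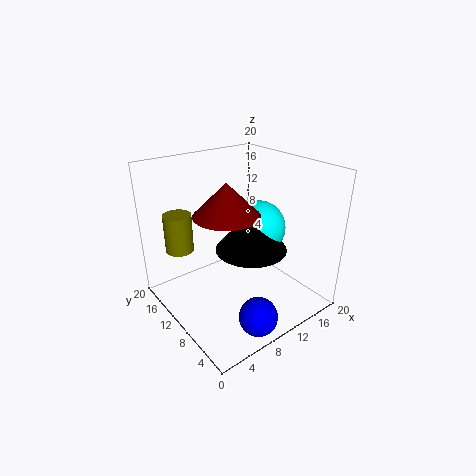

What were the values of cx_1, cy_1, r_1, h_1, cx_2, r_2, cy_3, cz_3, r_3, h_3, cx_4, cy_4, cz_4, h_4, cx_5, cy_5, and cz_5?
cx_1 = 9, cy_1 = 6, r_1 = 4.5, h_1 = 5, cx_2 = 11, r_2 = 3.5, cy_3 = 7, cz_3 = 15.5, r_3 = 4, h_3 = 4, cx_4 = 4, cy_4 = 16, cz_4 = 7.5, h_4 = 5.5, cx_5 = 7.5, cy_5 = 2.5, cz_5 = 2.5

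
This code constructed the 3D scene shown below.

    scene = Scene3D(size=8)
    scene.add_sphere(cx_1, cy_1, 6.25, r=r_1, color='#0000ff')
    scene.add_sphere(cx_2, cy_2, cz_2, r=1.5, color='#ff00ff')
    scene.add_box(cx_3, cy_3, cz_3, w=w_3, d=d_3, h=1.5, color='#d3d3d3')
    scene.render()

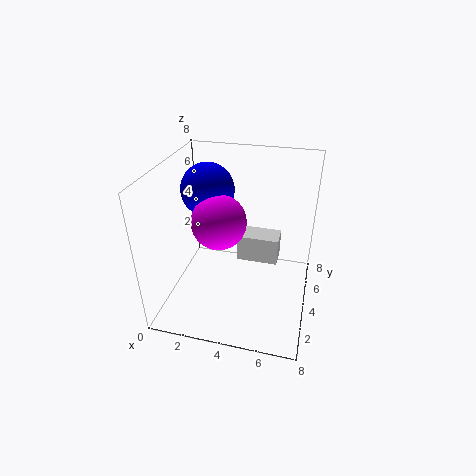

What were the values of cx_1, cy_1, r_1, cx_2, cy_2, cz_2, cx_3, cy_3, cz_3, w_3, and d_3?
cx_1 = 2, cy_1 = 5, r_1 = 1.5, cx_2 = 3, cy_2 = 3.75, cz_2 = 5, cx_3 = 4, cy_3 = 3.75, cz_3 = 2.75, w_3 = 2.25, d_3 = 1.25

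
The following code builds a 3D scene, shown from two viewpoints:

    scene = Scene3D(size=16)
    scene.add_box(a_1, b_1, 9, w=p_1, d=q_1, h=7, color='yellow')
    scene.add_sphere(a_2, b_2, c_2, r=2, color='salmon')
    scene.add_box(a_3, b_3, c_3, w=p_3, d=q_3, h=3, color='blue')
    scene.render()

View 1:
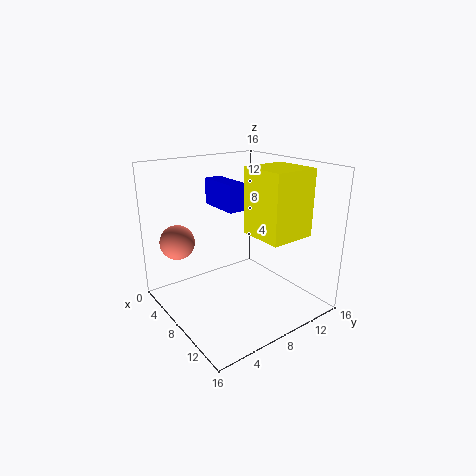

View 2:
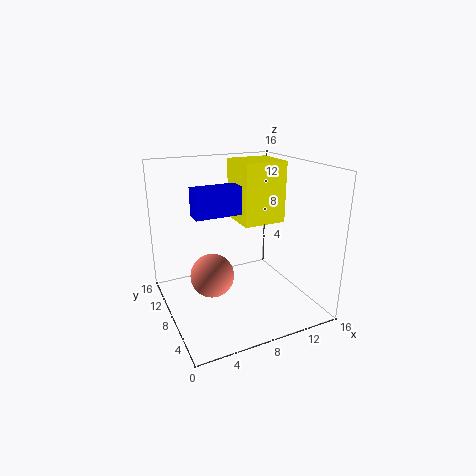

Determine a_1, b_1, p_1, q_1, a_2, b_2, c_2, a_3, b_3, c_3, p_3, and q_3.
a_1 = 9; b_1 = 8; p_1 = 5; q_1 = 5; a_2 = 3; b_2 = 3; c_2 = 7; a_3 = 3; b_3 = 7; c_3 = 11; p_3 = 5; q_3 = 2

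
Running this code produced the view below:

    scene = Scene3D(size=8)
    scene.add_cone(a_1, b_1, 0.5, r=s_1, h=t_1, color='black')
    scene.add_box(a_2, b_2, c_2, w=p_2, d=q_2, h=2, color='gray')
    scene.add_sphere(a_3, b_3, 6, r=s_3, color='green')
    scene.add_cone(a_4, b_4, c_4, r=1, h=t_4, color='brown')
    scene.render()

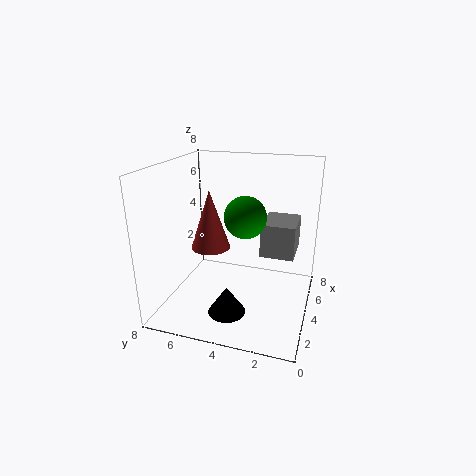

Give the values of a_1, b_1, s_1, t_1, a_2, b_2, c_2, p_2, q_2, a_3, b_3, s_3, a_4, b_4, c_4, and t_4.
a_1 = 2
b_1 = 4
s_1 = 1
t_1 = 1.5
a_2 = 5
b_2 = 1
c_2 = 2.5
p_2 = 2.5
q_2 = 2
a_3 = 2
b_3 = 3
s_3 = 1
a_4 = 2.5
b_4 = 5
c_4 = 4
t_4 = 3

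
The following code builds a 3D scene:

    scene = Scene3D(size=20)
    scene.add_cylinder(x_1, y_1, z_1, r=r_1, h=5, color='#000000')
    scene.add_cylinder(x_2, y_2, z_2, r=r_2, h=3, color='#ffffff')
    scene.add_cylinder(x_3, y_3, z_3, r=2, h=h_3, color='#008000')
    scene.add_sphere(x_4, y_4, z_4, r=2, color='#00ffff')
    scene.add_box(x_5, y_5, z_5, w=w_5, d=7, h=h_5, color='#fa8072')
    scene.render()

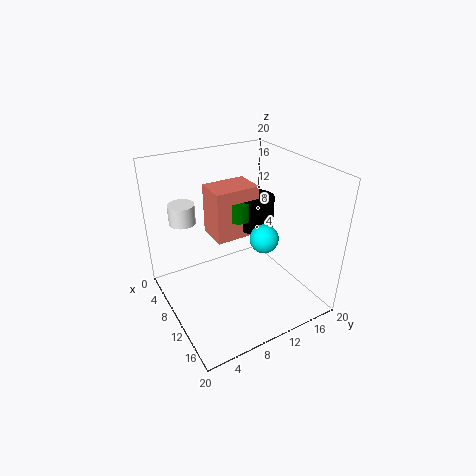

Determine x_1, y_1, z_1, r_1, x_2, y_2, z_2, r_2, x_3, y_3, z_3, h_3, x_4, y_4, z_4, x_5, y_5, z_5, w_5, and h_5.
x_1 = 5, y_1 = 16, z_1 = 8, r_1 = 3, x_2 = 2, y_2 = 5, z_2 = 10, r_2 = 2, x_3 = 5, y_3 = 13, z_3 = 10, h_3 = 3, x_4 = 12, y_4 = 13, z_4 = 10, x_5 = 1, y_5 = 9, z_5 = 7, w_5 = 5, h_5 = 8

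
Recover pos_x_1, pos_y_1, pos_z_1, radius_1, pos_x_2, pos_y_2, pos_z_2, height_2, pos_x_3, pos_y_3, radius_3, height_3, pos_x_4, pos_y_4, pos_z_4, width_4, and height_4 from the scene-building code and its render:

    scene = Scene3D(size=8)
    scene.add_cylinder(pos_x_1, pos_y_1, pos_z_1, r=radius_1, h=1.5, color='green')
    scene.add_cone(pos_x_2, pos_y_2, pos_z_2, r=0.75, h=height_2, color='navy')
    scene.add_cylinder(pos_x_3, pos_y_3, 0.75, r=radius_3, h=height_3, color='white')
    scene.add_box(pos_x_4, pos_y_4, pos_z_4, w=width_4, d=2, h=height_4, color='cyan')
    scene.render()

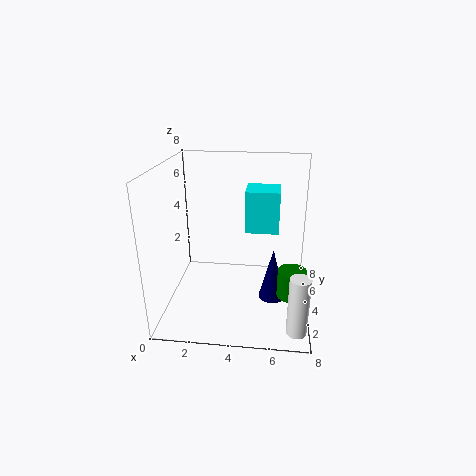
pos_x_1 = 7; pos_y_1 = 2.5; pos_z_1 = 1.5; radius_1 = 0.75; pos_x_2 = 6; pos_y_2 = 3.75; pos_z_2 = 0.5; height_2 = 3; pos_x_3 = 7.25; pos_y_3 = 0.5; radius_3 = 0.5; height_3 = 3; pos_x_4 = 4.25; pos_y_4 = 5.25; pos_z_4 = 3.75; width_4 = 2; height_4 = 2.5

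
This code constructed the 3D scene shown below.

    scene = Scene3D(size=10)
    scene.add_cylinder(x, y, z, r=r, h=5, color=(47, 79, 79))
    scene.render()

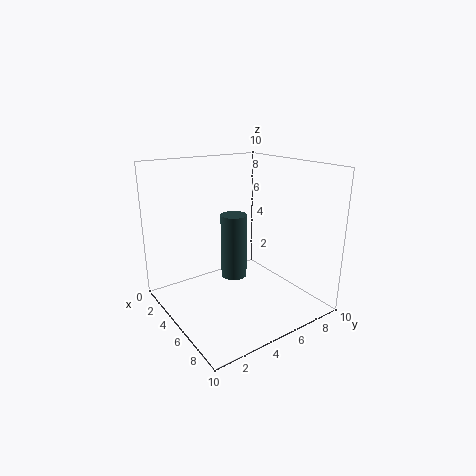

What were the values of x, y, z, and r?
x = 3
y = 6
z = 1
r = 1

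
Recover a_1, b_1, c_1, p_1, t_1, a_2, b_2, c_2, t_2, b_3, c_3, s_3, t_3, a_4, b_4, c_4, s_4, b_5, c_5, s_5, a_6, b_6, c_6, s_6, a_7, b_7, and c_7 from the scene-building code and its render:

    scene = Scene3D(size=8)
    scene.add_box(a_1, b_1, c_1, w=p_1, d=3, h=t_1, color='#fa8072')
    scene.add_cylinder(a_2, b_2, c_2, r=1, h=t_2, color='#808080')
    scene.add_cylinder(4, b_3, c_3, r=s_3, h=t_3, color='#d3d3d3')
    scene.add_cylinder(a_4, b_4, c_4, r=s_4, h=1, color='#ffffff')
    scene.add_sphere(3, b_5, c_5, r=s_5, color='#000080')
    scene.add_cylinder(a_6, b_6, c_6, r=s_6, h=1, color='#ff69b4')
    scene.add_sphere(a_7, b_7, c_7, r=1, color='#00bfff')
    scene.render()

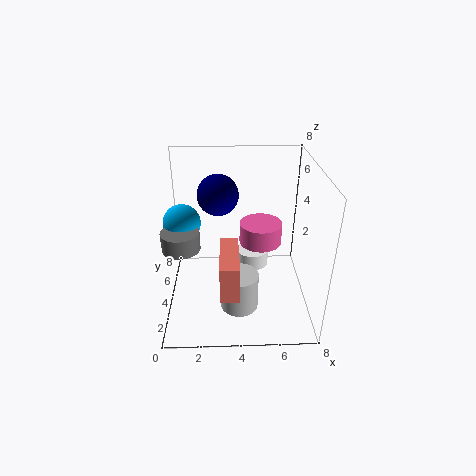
a_1 = 3, b_1 = 1, c_1 = 2, p_1 = 1, t_1 = 2, a_2 = 1, b_2 = 3, c_2 = 4, t_2 = 1, b_3 = 2, c_3 = 1, s_3 = 1, t_3 = 2, a_4 = 5, b_4 = 6, c_4 = 1, s_4 = 1, b_5 = 3, c_5 = 7, s_5 = 1, a_6 = 5, b_6 = 2, c_6 = 5, s_6 = 1, a_7 = 1, b_7 = 4, c_7 = 5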